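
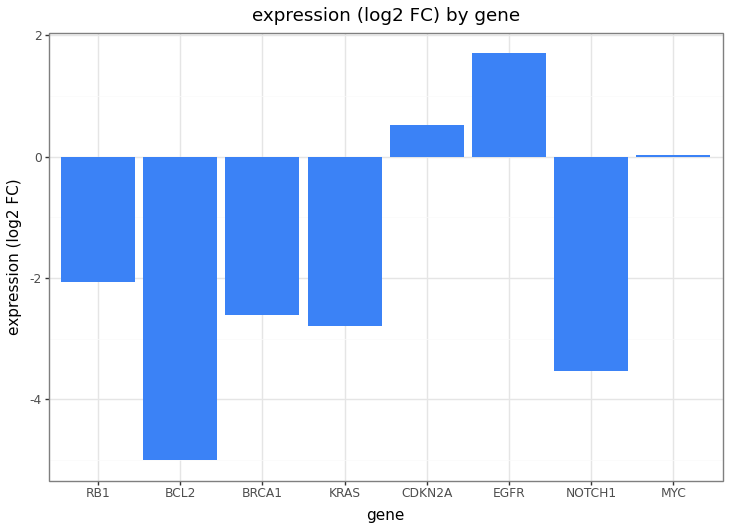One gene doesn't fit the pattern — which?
EGFR ≈ 2; the rest sit between ≈ -5 and ≈ 1.

EGFR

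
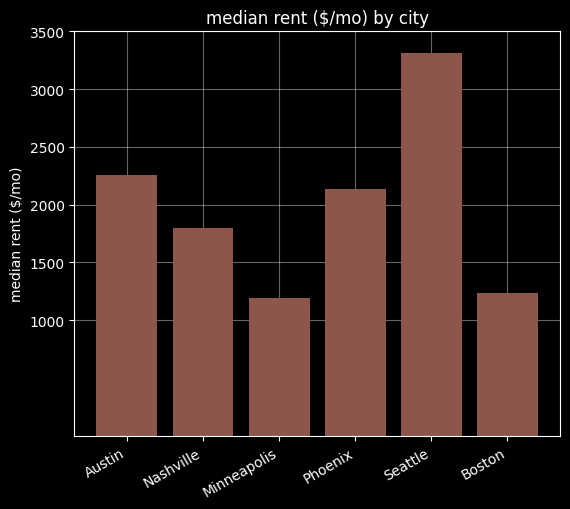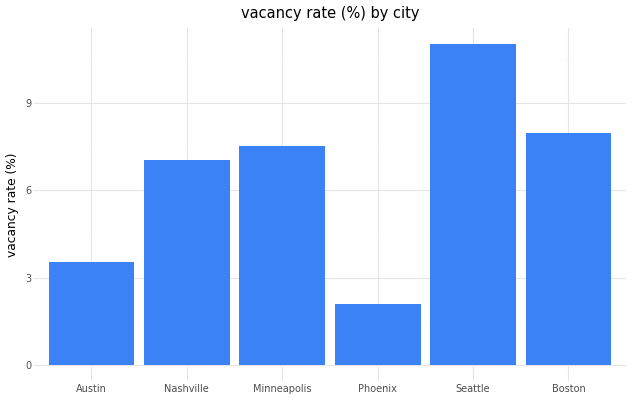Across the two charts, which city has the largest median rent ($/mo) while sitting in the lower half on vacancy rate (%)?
Chart 2 median vacancy rate (%) ≈ 8; below-median cities: Austin, Nashville, Phoenix. Among those, Austin has the highest median rent ($/mo) (≈ 2500).

Austin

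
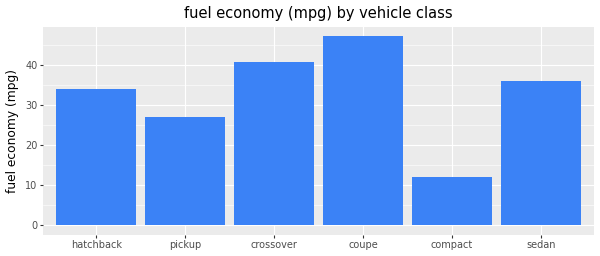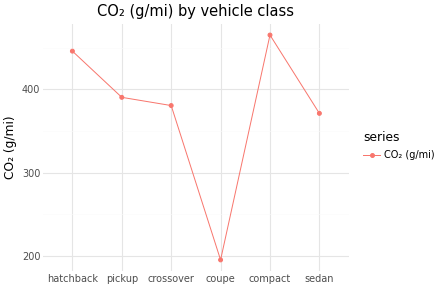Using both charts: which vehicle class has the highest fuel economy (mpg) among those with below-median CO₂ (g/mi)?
coupe

Chart 2 median CO₂ (g/mi) ≈ 400; below-median vehicle classes: crossover, coupe, sedan. Among those, coupe has the highest fuel economy (mpg) (≈ 45).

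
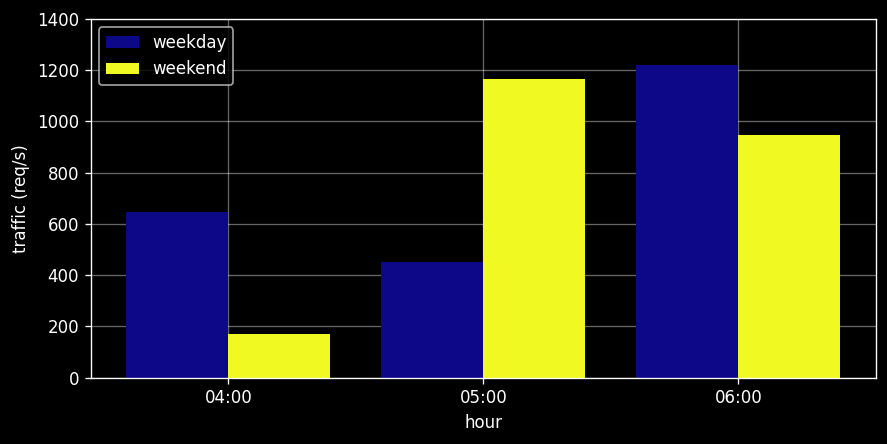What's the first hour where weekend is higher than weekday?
04:00: weekend ≈ 200 vs weekday ≈ 600 (not yet); 05:00: weekend ≈ 1200 vs weekday ≈ 400 (first crossover).

05:00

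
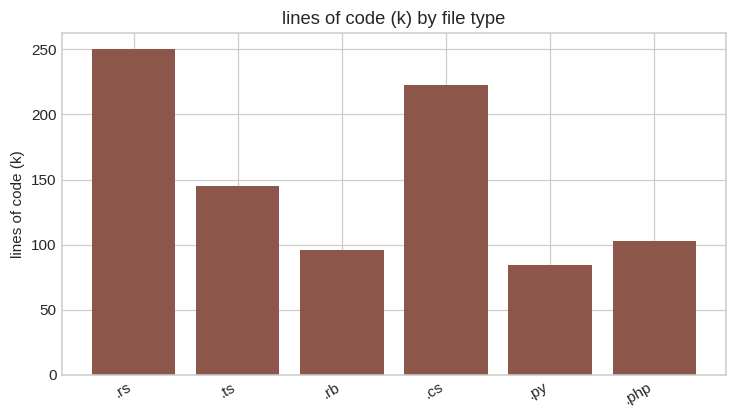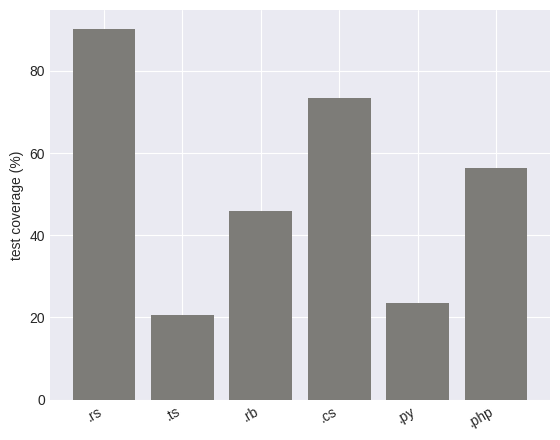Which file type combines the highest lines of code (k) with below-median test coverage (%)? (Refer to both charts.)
.ts

Chart 2 median test coverage (%) ≈ 50; below-median file types: .ts, .rb, .py. Among those, .ts has the highest lines of code (k) (≈ 150).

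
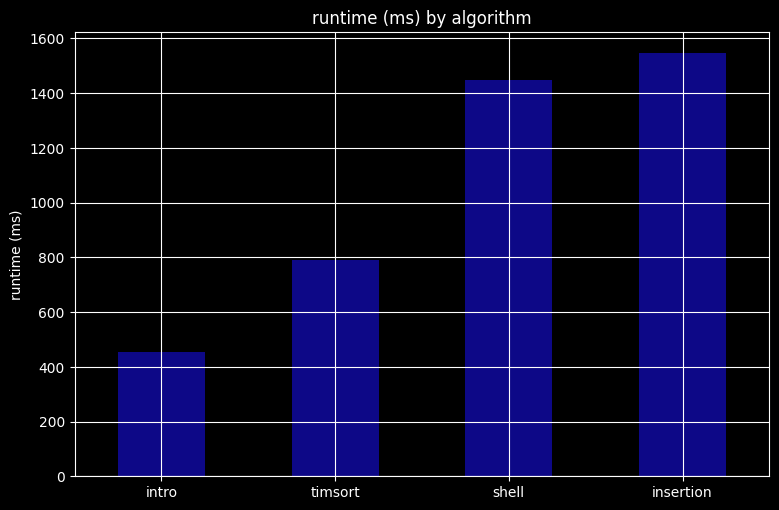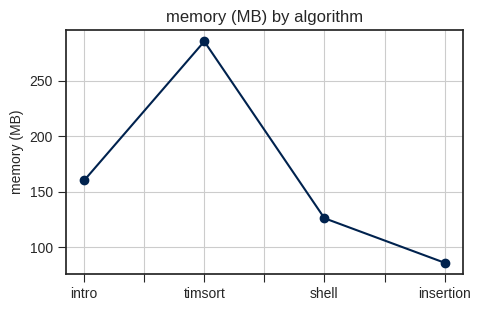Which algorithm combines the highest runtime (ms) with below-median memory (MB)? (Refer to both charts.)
insertion

Chart 2 median memory (MB) ≈ 150; below-median algorithms: shell, insertion. Among those, insertion has the highest runtime (ms) (≈ 1600).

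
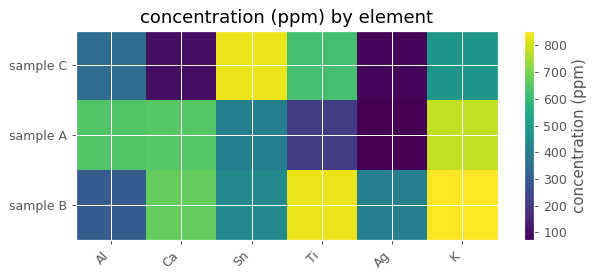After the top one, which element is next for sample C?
Ti

Top 3 for sample C: Sn ≈ 800, Ti ≈ 600, K ≈ 500.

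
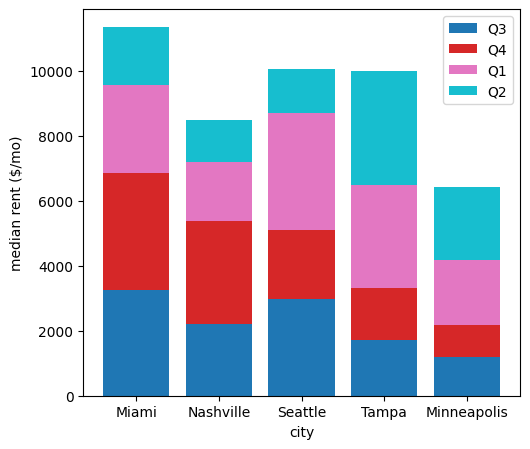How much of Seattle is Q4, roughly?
≈ 2000

Q4 top ≈ 5000, bottom ≈ 3000; segment ≈ 2000.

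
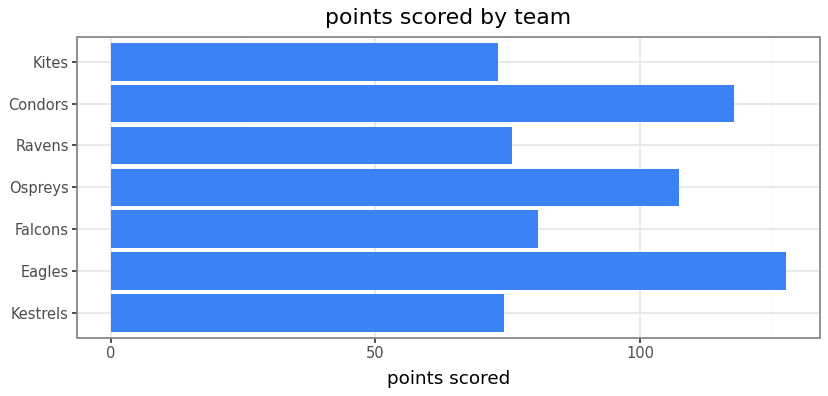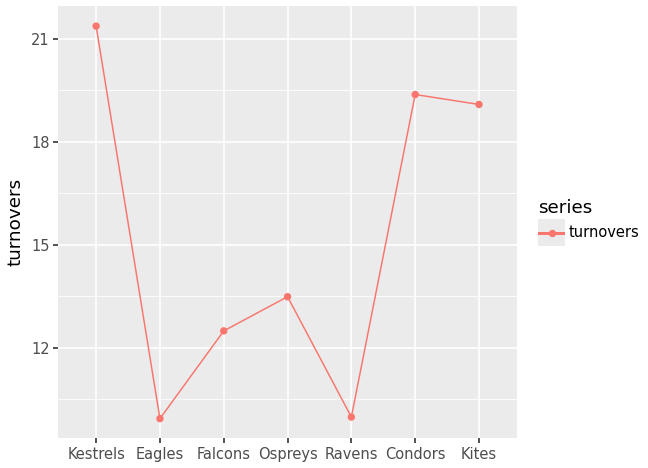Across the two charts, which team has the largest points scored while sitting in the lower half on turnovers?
Chart 2 median turnovers ≈ 14; below-median teams: Eagles, Falcons, Ravens. Among those, Eagles has the highest points scored (≈ 120).

Eagles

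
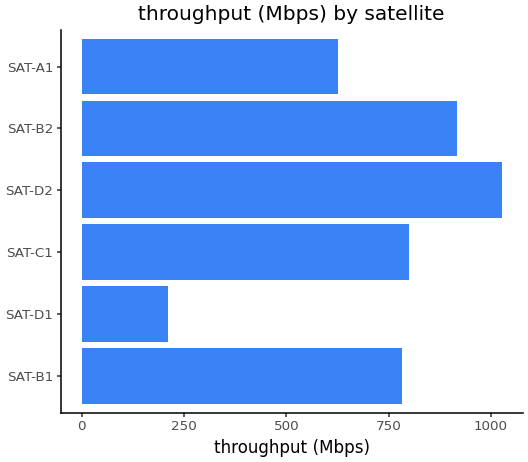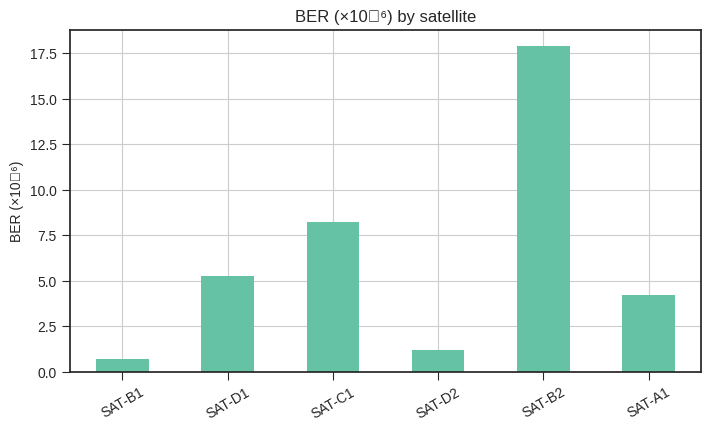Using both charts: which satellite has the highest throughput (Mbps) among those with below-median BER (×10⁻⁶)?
Chart 2 median BER (×10⁻⁶) ≈ 4; below-median satellites: SAT-B1, SAT-D2, SAT-A1. Among those, SAT-D2 has the highest throughput (Mbps) (≈ 1000).

SAT-D2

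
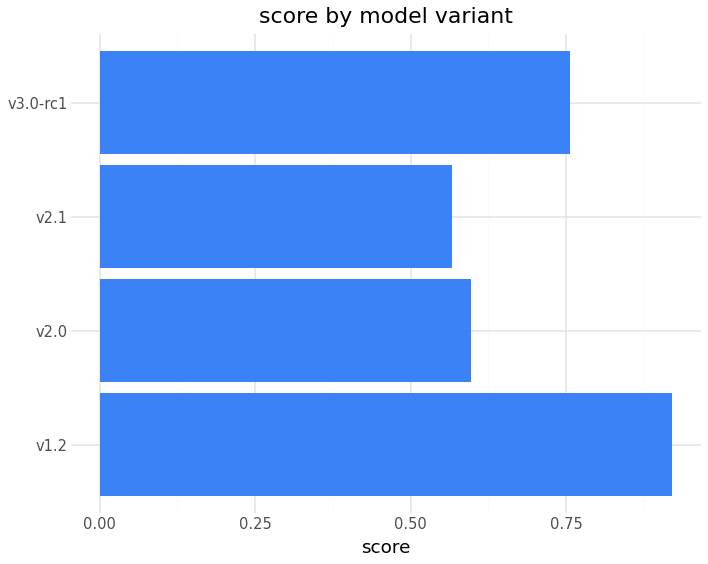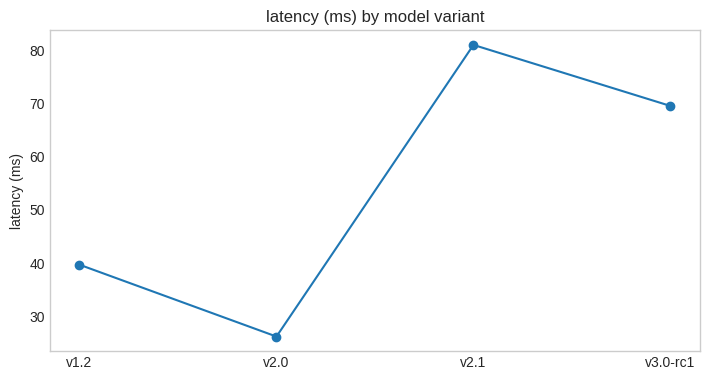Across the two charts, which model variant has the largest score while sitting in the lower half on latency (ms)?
Chart 2 median latency (ms) ≈ 50; below-median model variants: v1.2, v2.0. Among those, v1.2 has the highest score (≈ 0.9).

v1.2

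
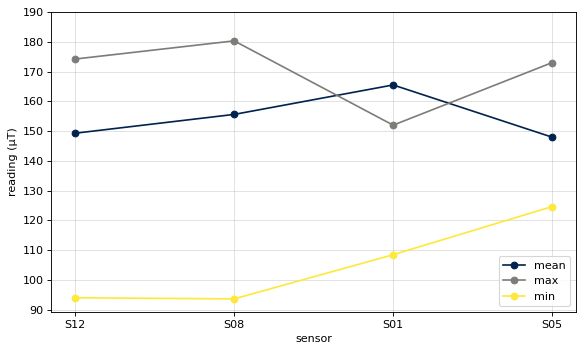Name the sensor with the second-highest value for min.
S01

Top 3 for min: S05 ≈ 120, S01 ≈ 110, S12 ≈ 90.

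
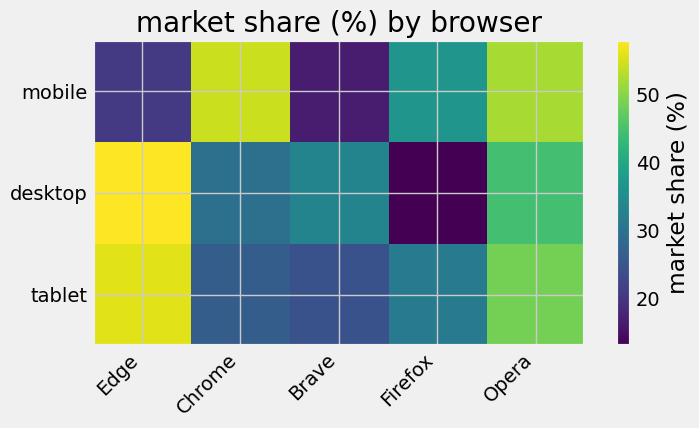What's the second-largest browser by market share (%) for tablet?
Opera

Top 3 for tablet: Edge ≈ 55, Opera ≈ 50, Firefox ≈ 30.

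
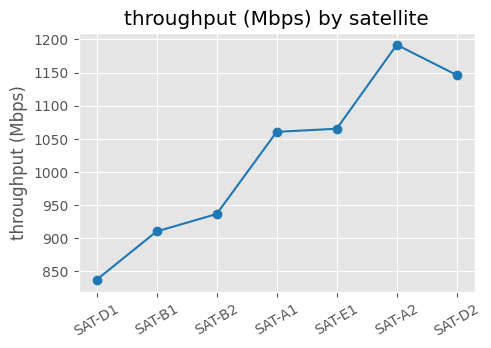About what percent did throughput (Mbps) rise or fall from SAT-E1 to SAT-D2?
SAT-E1 ≈ 1050, SAT-D2 ≈ 1150; (1150 − 1050) / 1050 ≈ +9.5%.

≈ +9.5%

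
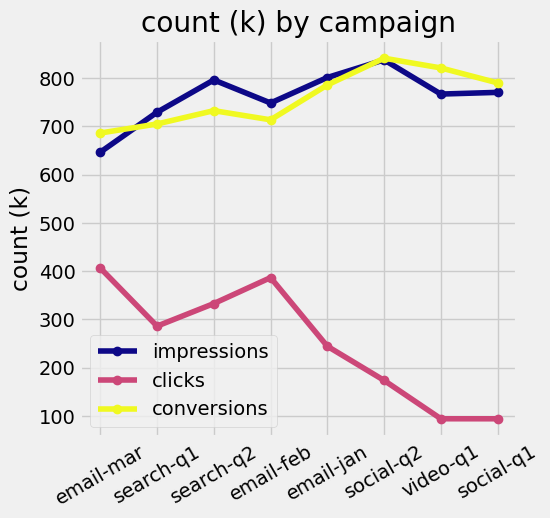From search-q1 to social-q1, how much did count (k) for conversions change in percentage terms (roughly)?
≈ +14.3%

search-q1 ≈ 700, social-q1 ≈ 800; (800 − 700) / 700 ≈ +14.3%.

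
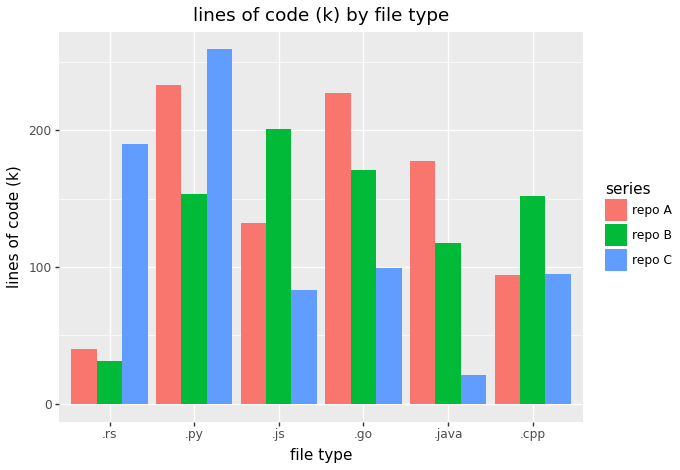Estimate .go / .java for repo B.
.go ≈ 175, .java ≈ 125; 175/125 ≈ 1.4.

≈ 1.4×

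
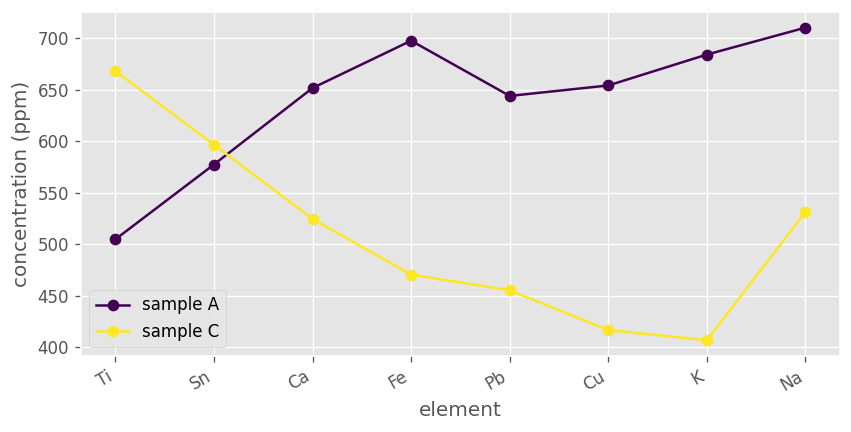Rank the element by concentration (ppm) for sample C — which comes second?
Top 3 for sample C: Ti ≈ 650, Sn ≈ 600, Na ≈ 550.

Sn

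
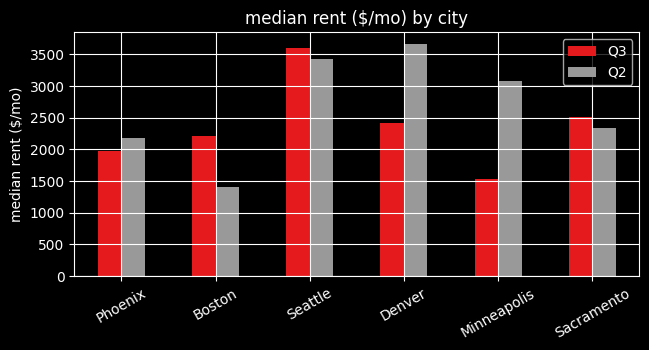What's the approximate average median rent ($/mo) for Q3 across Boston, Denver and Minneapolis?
≈ 2000

(2000 + 2500 + 1500) / 3 ≈ 2000.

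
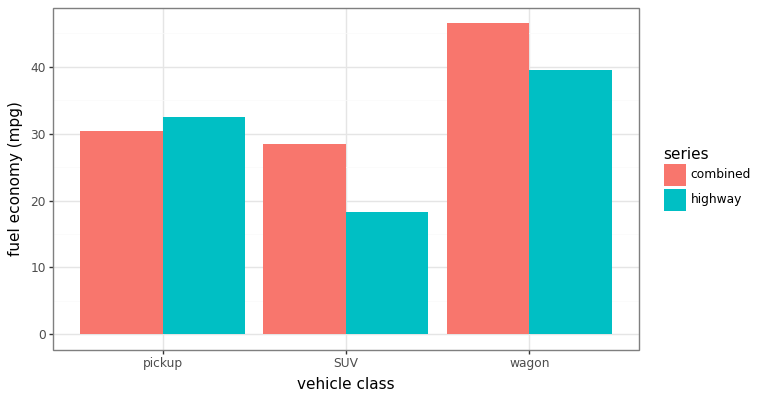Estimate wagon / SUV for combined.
≈ 1.5×

wagon ≈ 45, SUV ≈ 30; 45/30 ≈ 1.5.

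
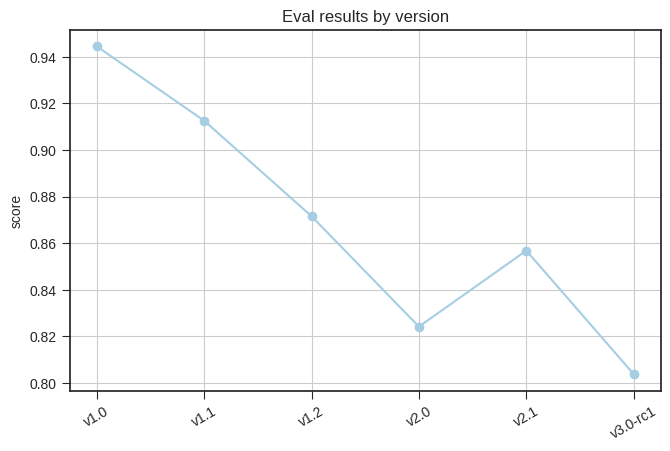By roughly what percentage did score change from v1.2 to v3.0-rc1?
v1.2 ≈ 0.88, v3.0-rc1 ≈ 0.80; (0.80 − 0.88) / 0.88 ≈ -9.1%.

≈ -9.1%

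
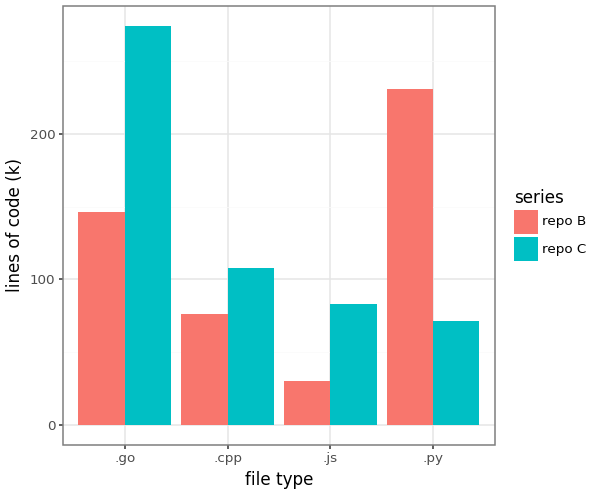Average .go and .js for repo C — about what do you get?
≈ 175

(275 + 75) / 2 ≈ 175.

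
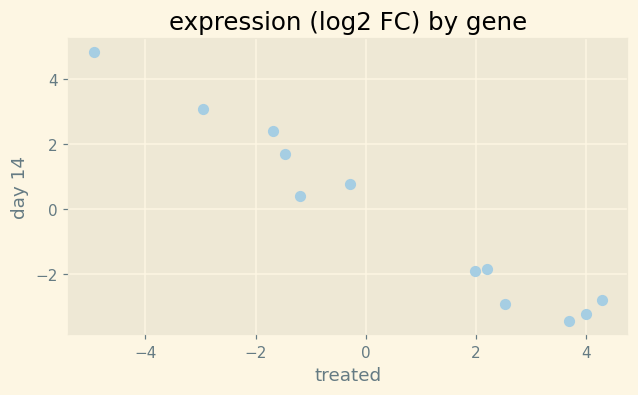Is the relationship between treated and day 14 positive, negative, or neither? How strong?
negative, strong

Points are negatively correlated; strong (|r| ≈ 1.0).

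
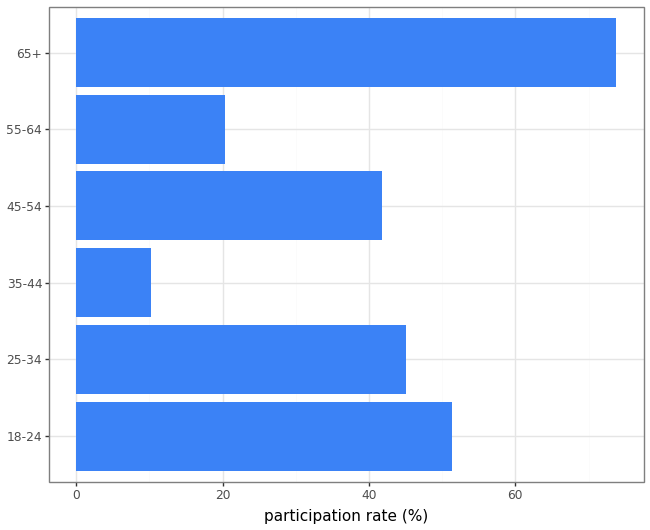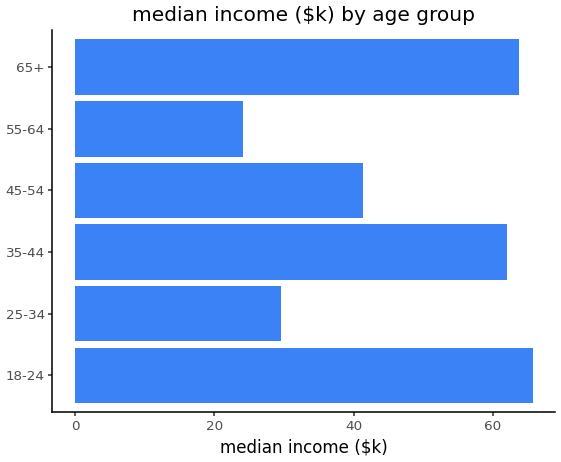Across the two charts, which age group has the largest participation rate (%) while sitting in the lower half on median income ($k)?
25-34

Chart 2 median median income ($k) ≈ 50; below-median age groups: 25-34, 45-54, 55-64. Among those, 25-34 has the highest participation rate (%) (≈ 50).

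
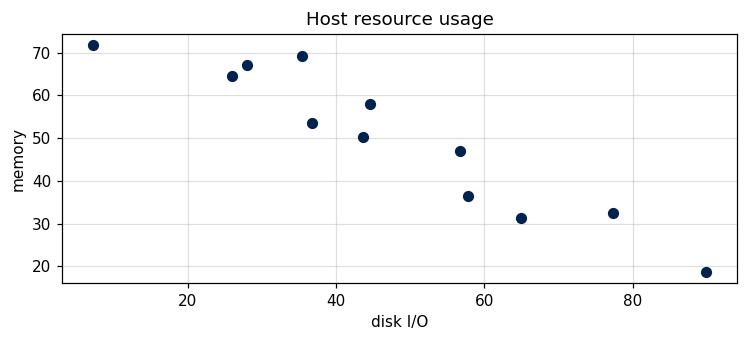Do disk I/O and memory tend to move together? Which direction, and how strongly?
Points are negatively correlated; strong (|r| ≈ 0.9).

negative, strong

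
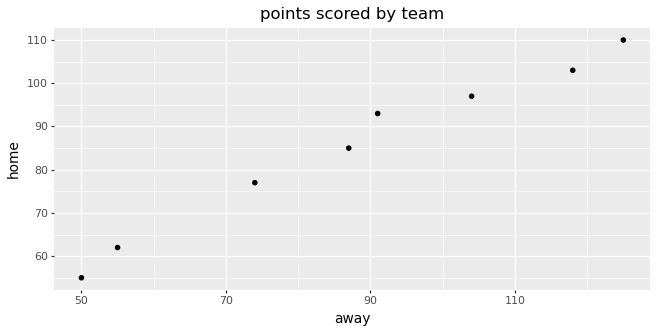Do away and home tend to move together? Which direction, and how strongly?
positive, strong

Points are positively correlated; strong (|r| ≈ 1.0).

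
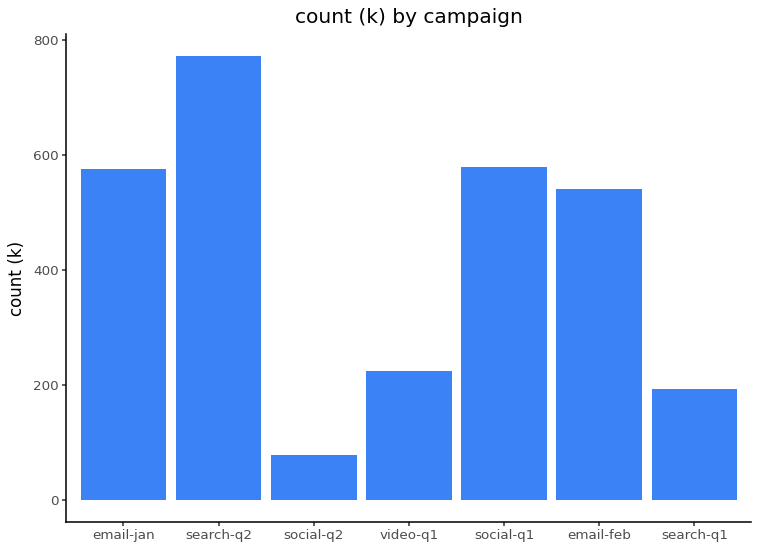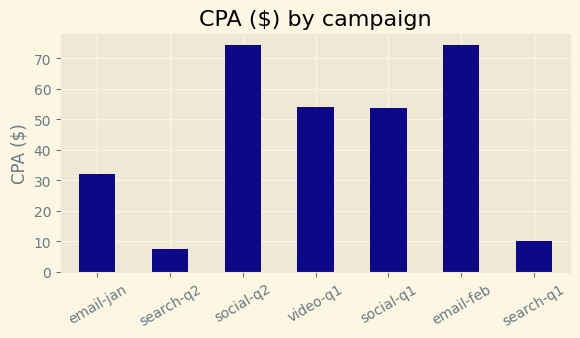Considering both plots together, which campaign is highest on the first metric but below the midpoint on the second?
search-q2

Chart 2 median CPA ($) ≈ 50; below-median campaigns: email-jan, search-q2, search-q1. Among those, search-q2 has the highest count (k) (≈ 800).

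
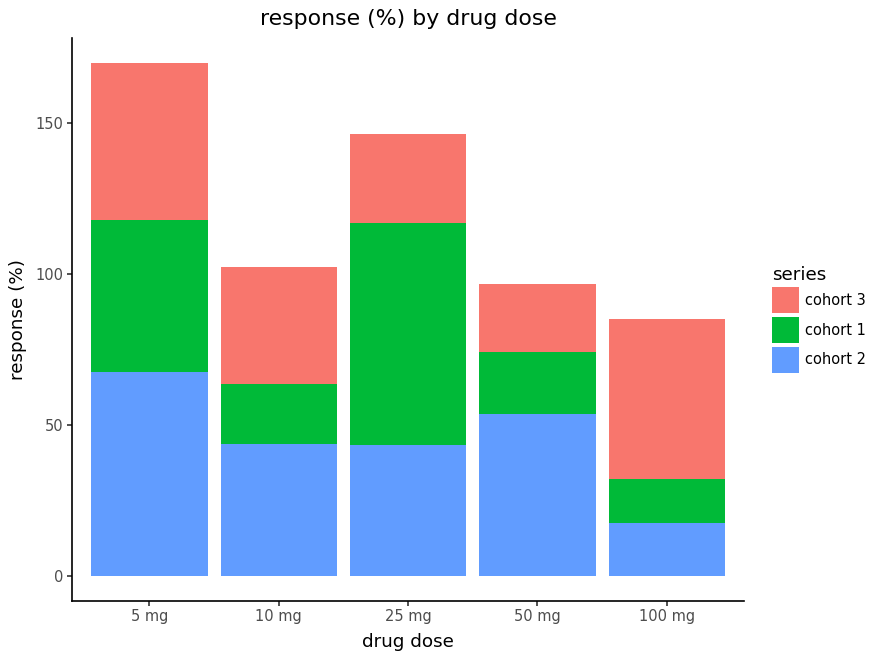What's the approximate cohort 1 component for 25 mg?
≈ 80

cohort 1 top ≈ 120, bottom ≈ 40; segment ≈ 80.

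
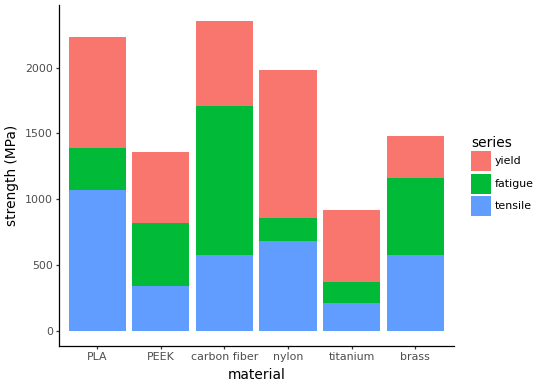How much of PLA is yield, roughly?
≈ 800

yield top ≈ 2200, bottom ≈ 1400; segment ≈ 800.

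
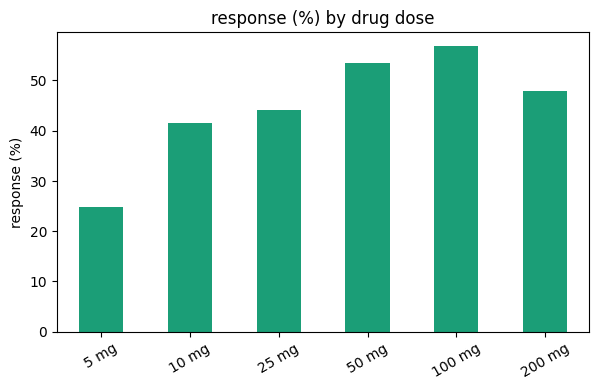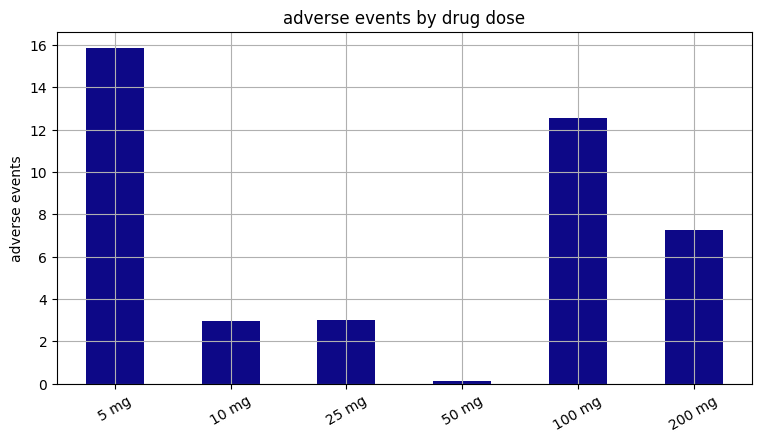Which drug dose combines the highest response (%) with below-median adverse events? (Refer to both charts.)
Chart 2 median adverse events ≈ 6; below-median drug doses: 10 mg, 25 mg, 50 mg. Among those, 50 mg has the highest response (%) (≈ 50).

50 mg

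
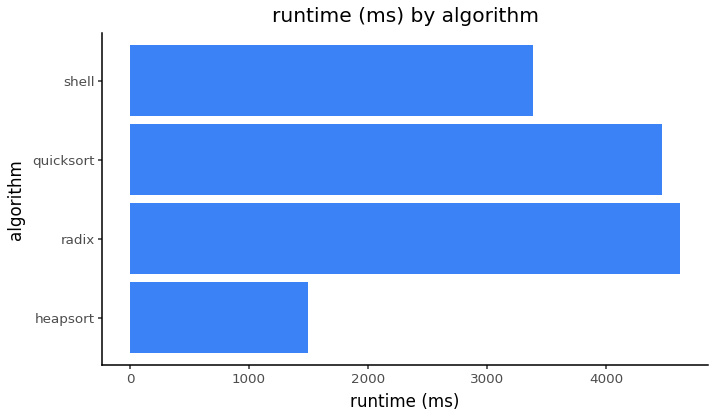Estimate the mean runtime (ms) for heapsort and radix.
≈ 3000

(1500 + 4500) / 2 ≈ 3000.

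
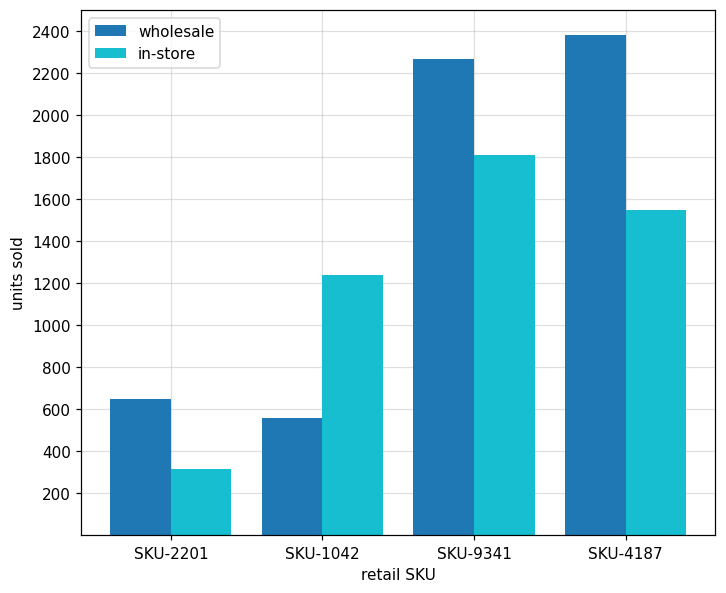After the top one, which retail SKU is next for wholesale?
SKU-9341

Top 3 for wholesale: SKU-4187 ≈ 2400, SKU-9341 ≈ 2200, SKU-2201 ≈ 600.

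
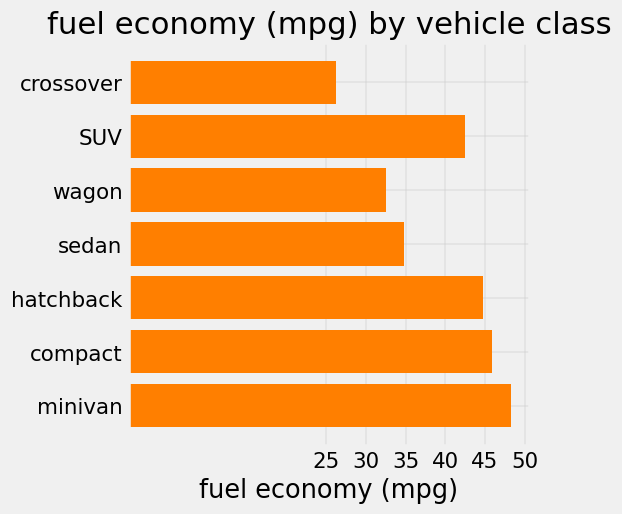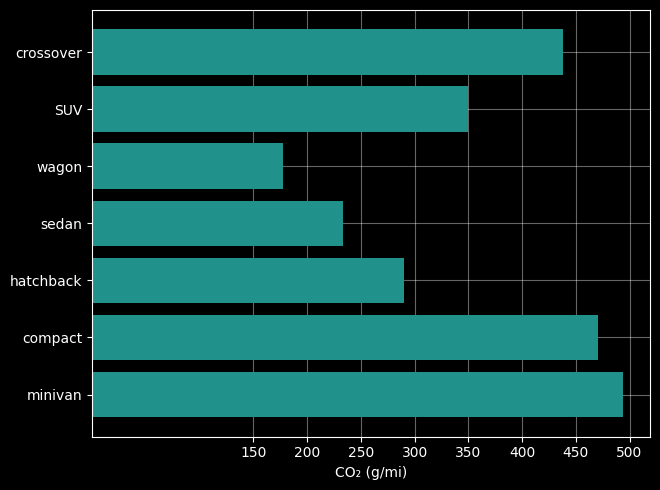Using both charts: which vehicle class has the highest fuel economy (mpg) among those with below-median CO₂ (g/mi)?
Chart 2 median CO₂ (g/mi) ≈ 350; below-median vehicle classes: wagon, sedan, hatchback. Among those, hatchback has the highest fuel economy (mpg) (≈ 45).

hatchback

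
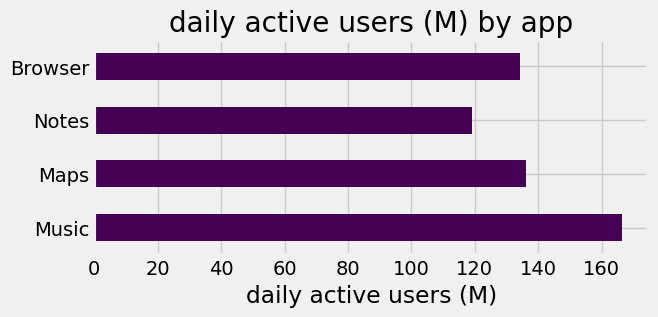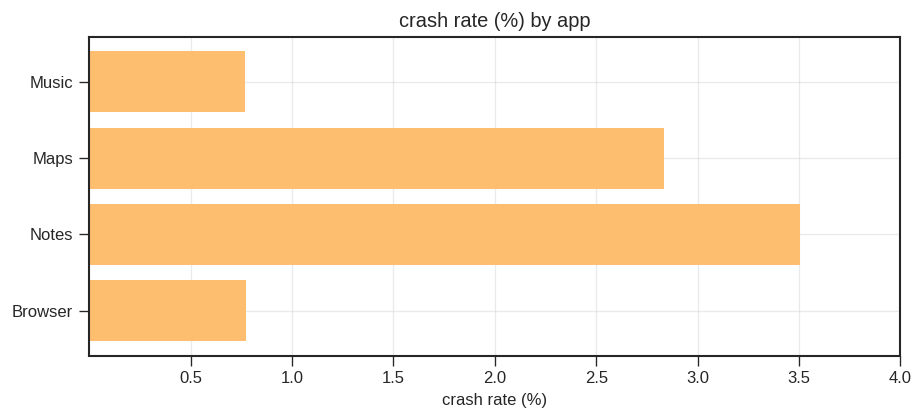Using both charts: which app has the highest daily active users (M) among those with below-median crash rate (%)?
Music

Chart 2 median crash rate (%) ≈ 2; below-median apps: Music, Browser. Among those, Music has the highest daily active users (M) (≈ 160).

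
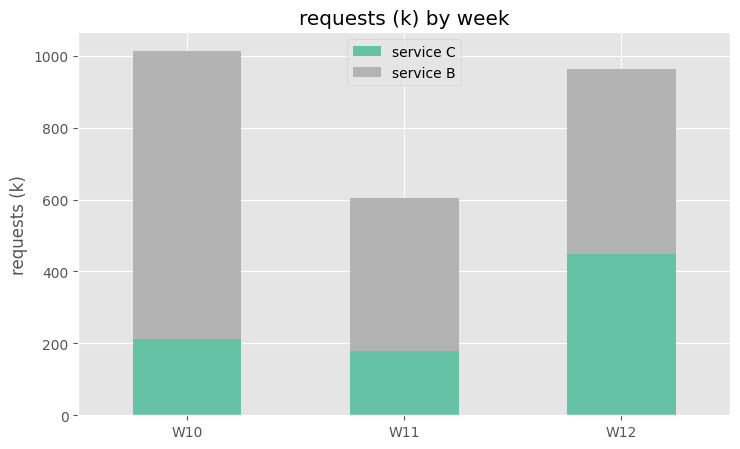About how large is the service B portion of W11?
≈ 400

service B top ≈ 600, bottom ≈ 200; segment ≈ 400.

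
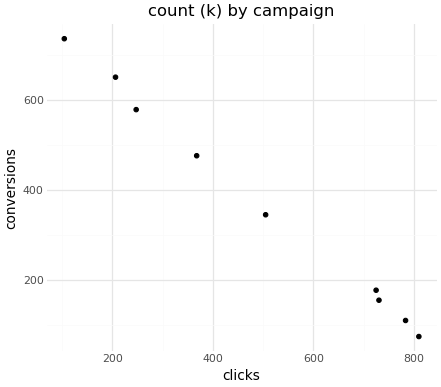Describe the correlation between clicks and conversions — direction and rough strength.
negative, strong

Points are negatively correlated; strong (|r| ≈ 1.0).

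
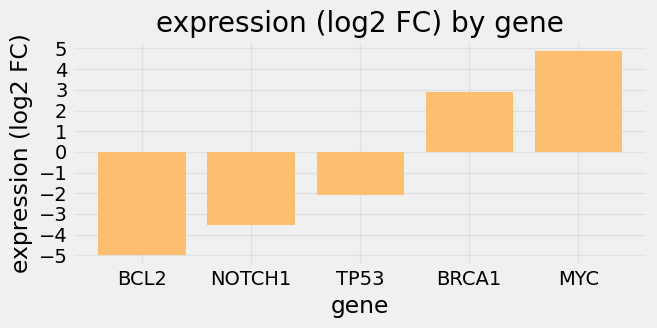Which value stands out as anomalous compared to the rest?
MYC

MYC ≈ 5; the rest sit between ≈ -5 and ≈ 3.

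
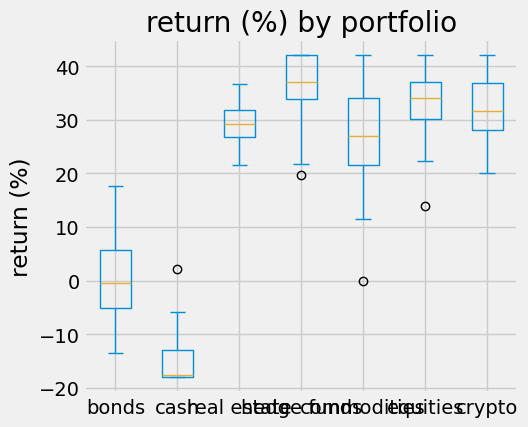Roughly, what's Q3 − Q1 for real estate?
Q3 ≈ 30, Q1 ≈ 25; IQR ≈ 5.

≈ 5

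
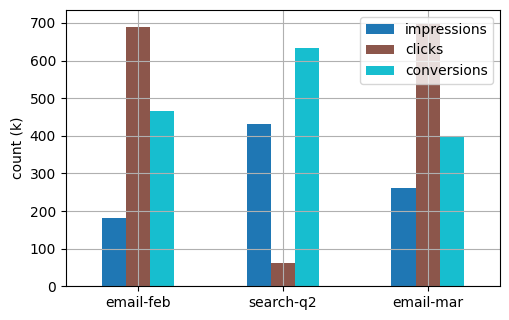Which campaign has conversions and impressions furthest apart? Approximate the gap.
email-feb, ≈ 300 k

email-feb: conversions ≈ 500, impressions ≈ 200 → gap ≈ 300. Next-largest (search-q2) is only ≈ 200.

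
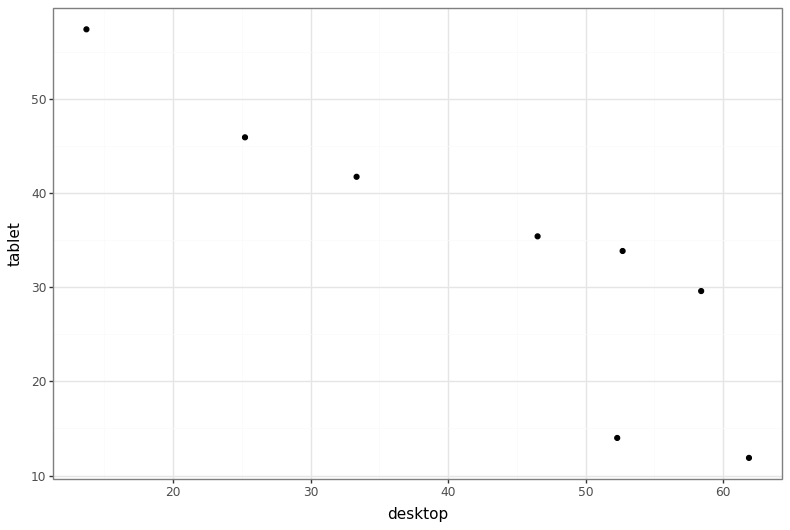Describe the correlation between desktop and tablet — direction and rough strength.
negative, strong

Points are negatively correlated; strong (|r| ≈ 0.9).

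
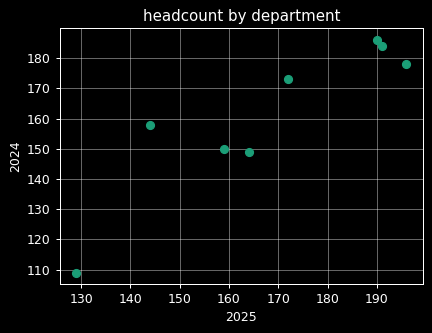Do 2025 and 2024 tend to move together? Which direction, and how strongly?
positive, strong

Points are positively correlated; strong (|r| ≈ 0.9).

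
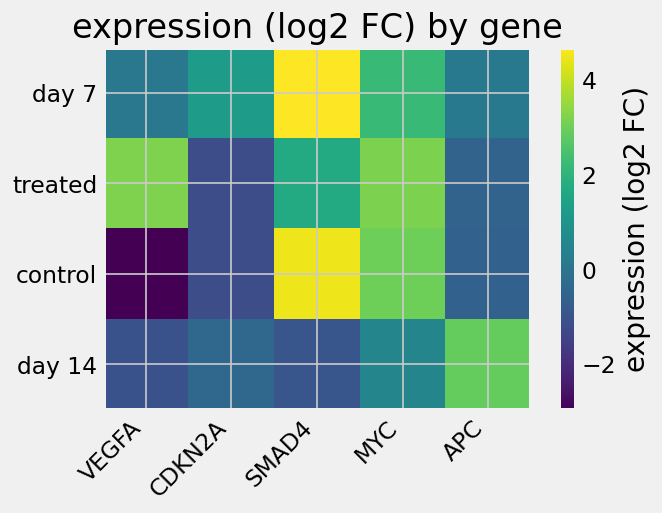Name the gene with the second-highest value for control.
MYC

Top 3 for control: SMAD4 ≈ 5, MYC ≈ 3, APC ≈ -1.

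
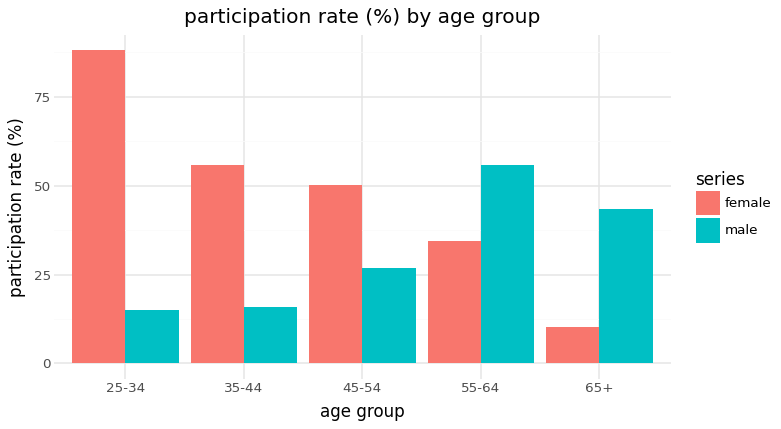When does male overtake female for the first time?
55-64

45-54: male ≈ 30 vs female ≈ 50 (not yet); 55-64: male ≈ 60 vs female ≈ 30 (first crossover).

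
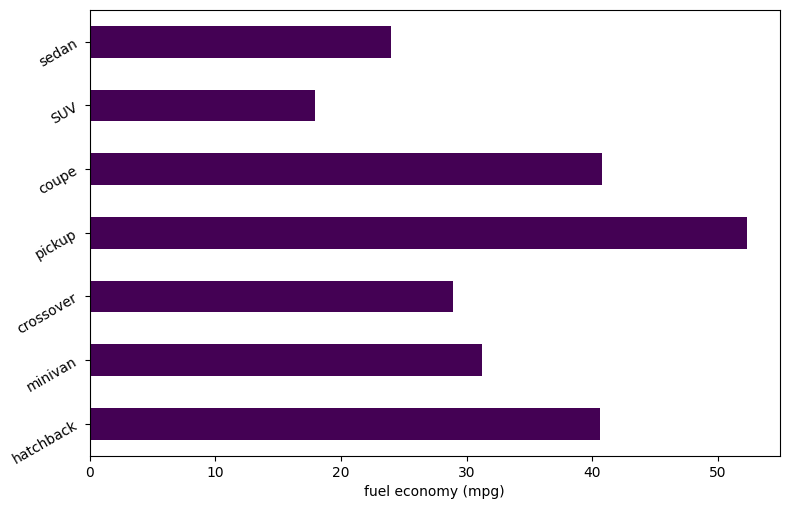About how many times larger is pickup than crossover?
pickup ≈ 50, crossover ≈ 30; 50/30 ≈ 1.67.

≈ 1.67×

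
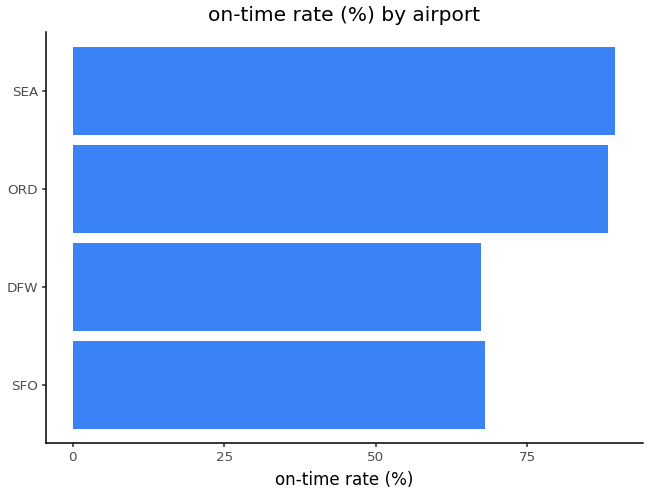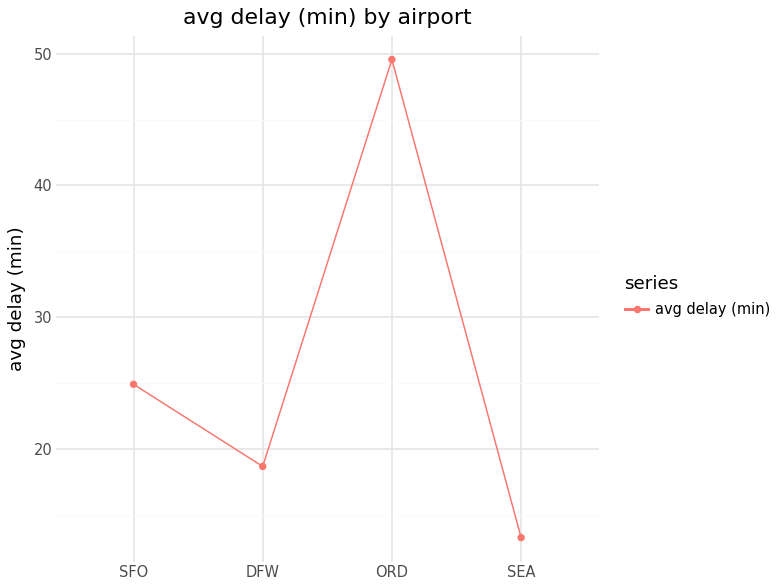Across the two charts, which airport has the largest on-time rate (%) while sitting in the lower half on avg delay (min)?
SEA

Chart 2 median avg delay (min) ≈ 20; below-median airports: DFW, SEA. Among those, SEA has the highest on-time rate (%) (≈ 90).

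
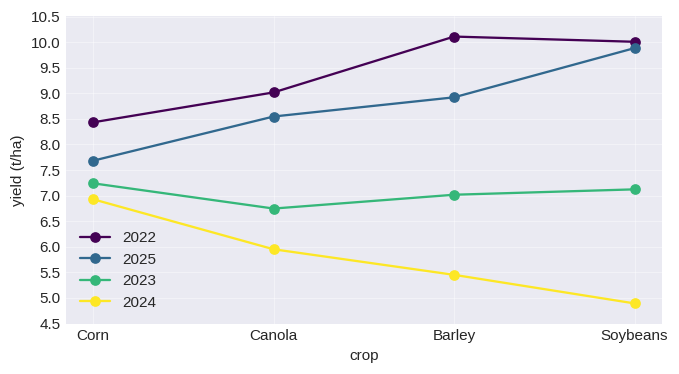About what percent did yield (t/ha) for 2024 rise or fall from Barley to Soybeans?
≈ -9.1%

Barley ≈ 5.5, Soybeans ≈ 5.0; (5.0 − 5.5) / 5.5 ≈ -9.1%.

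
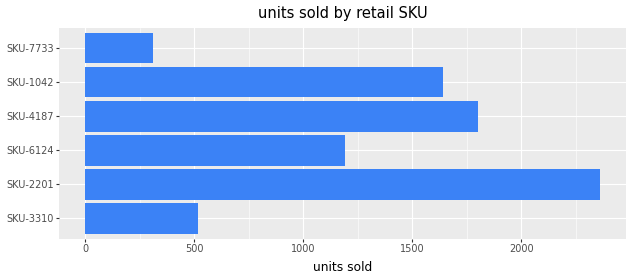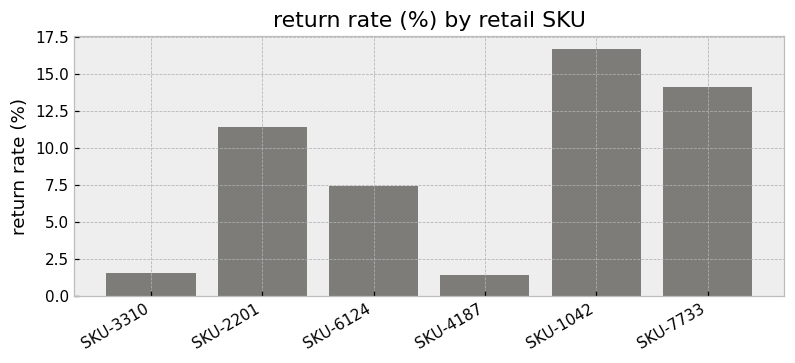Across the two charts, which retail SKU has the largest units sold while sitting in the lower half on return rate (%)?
Chart 2 median return rate (%) ≈ 10; below-median retail SKUs: SKU-3310, SKU-6124, SKU-4187. Among those, SKU-4187 has the highest units sold (≈ 2000).

SKU-4187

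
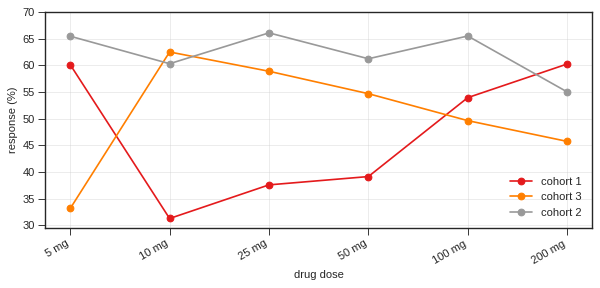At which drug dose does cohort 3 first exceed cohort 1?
10 mg

5 mg: cohort 3 ≈ 35 vs cohort 1 ≈ 60 (not yet); 10 mg: cohort 3 ≈ 65 vs cohort 1 ≈ 30 (first crossover).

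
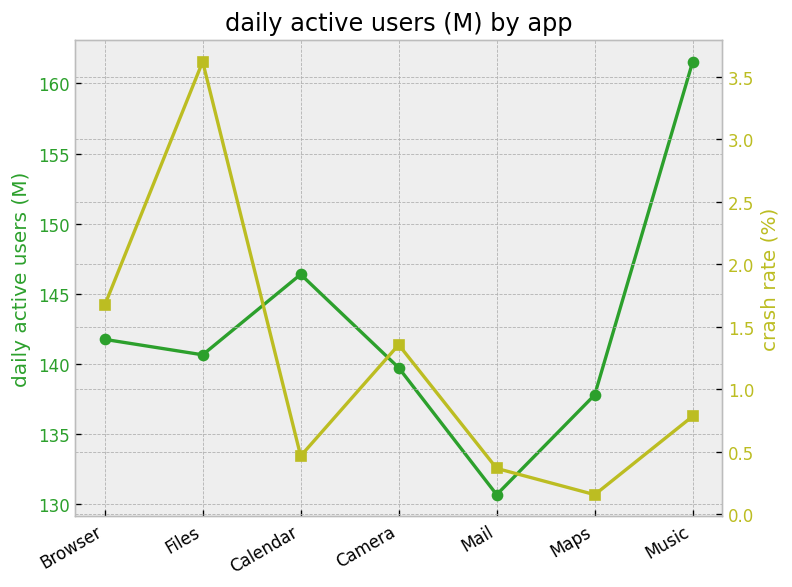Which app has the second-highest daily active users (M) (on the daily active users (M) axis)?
Calendar

Top 3 (on the daily active users (M) axis): Music ≈ 160, Calendar ≈ 145, Browser ≈ 140.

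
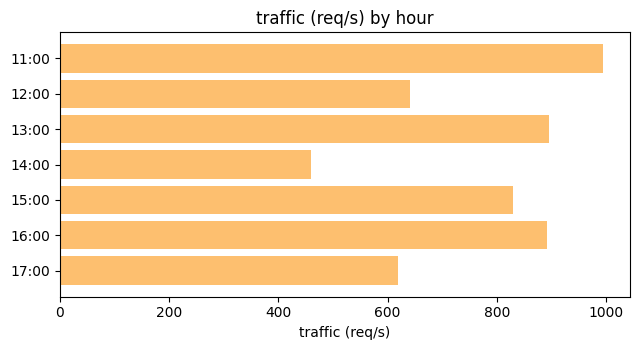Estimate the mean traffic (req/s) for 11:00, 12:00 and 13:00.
≈ 833

(1000 + 600 + 900) / 3 ≈ 833.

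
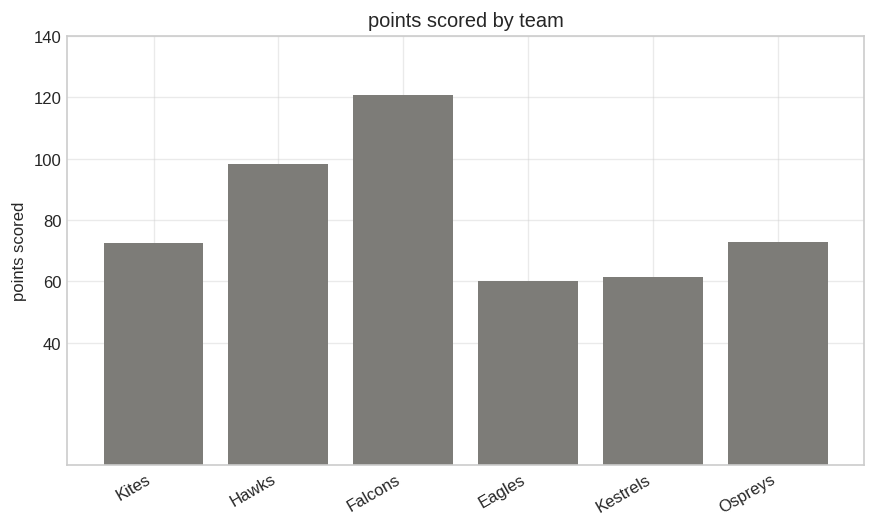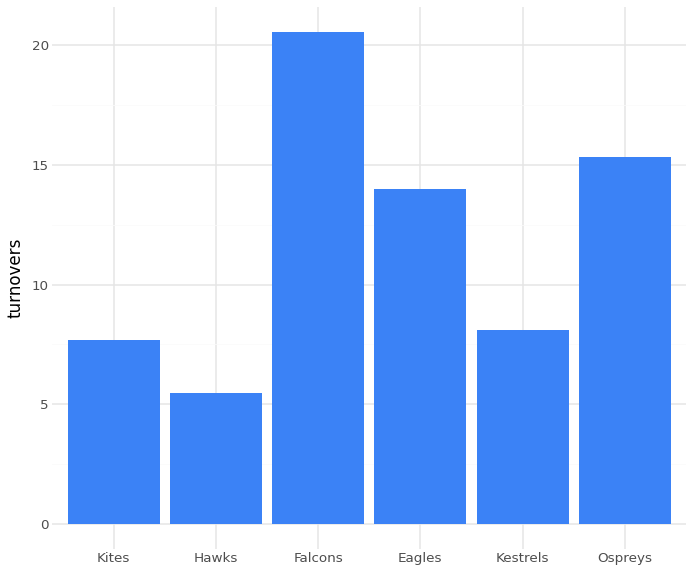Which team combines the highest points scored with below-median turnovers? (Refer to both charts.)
Hawks

Chart 2 median turnovers ≈ 12; below-median teams: Kites, Hawks, Kestrels. Among those, Hawks has the highest points scored (≈ 100).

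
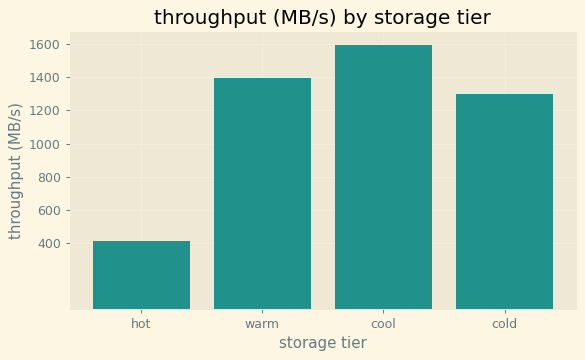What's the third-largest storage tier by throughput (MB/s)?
Top 4: cool ≈ 1600, warm ≈ 1400, cold ≈ 1200, hot ≈ 400.

cold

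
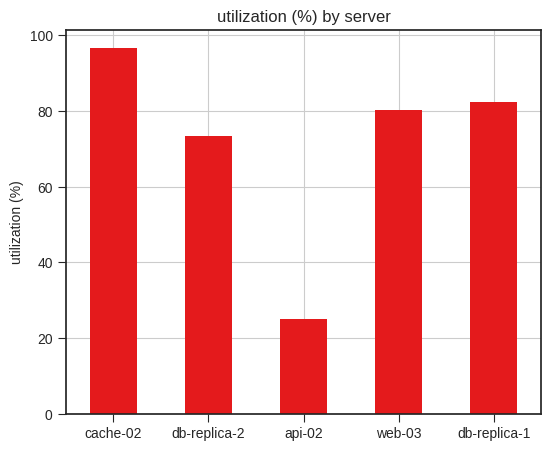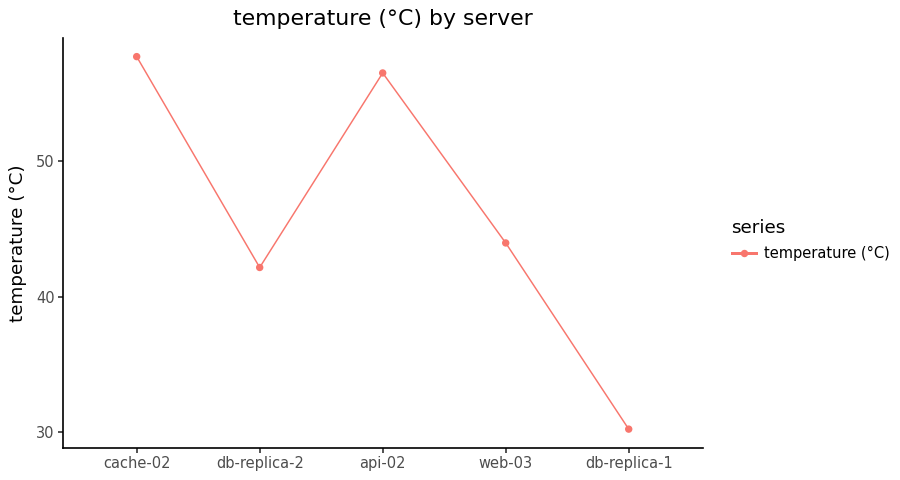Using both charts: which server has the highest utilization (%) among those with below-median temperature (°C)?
db-replica-1

Chart 2 median temperature (°C) ≈ 40; below-median servers: db-replica-2, db-replica-1. Among those, db-replica-1 has the highest utilization (%) (≈ 80).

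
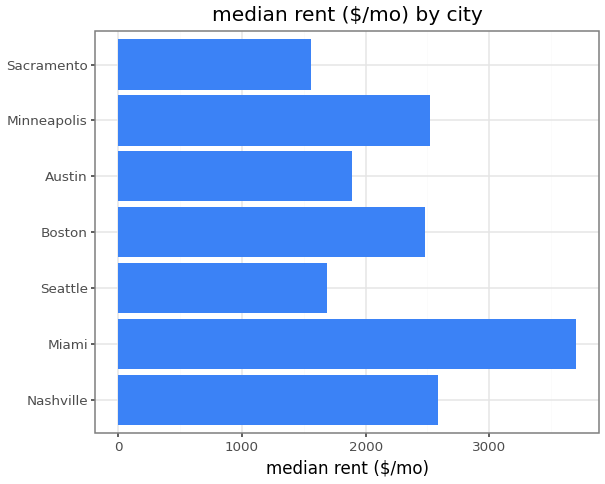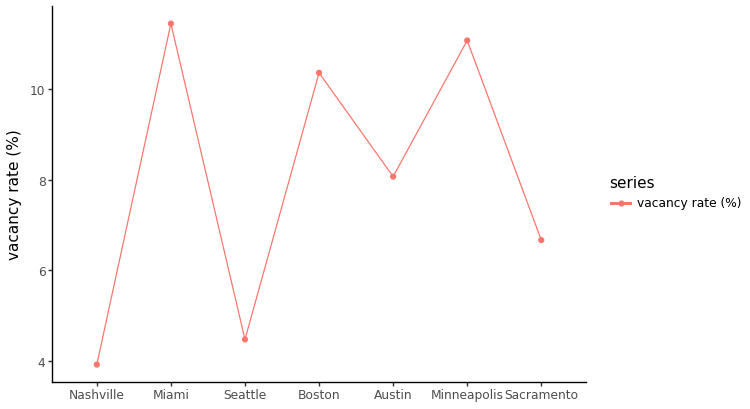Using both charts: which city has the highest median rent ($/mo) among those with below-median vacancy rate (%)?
Nashville

Chart 2 median vacancy rate (%) ≈ 8; below-median cities: Nashville, Seattle, Sacramento. Among those, Nashville has the highest median rent ($/mo) (≈ 2500).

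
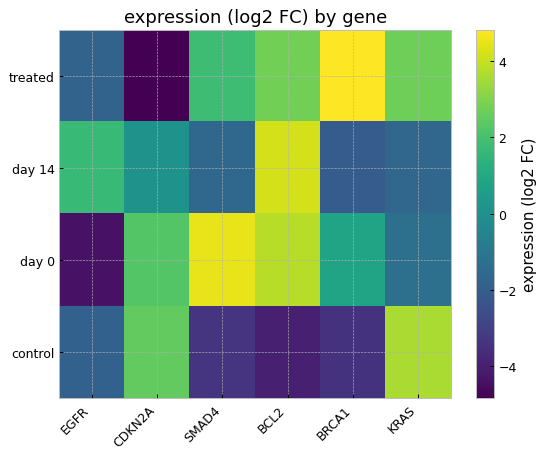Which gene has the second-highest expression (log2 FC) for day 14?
Top 3 for day 14: BCL2 ≈ 4, EGFR ≈ 2, CDKN2A ≈ 0.

EGFR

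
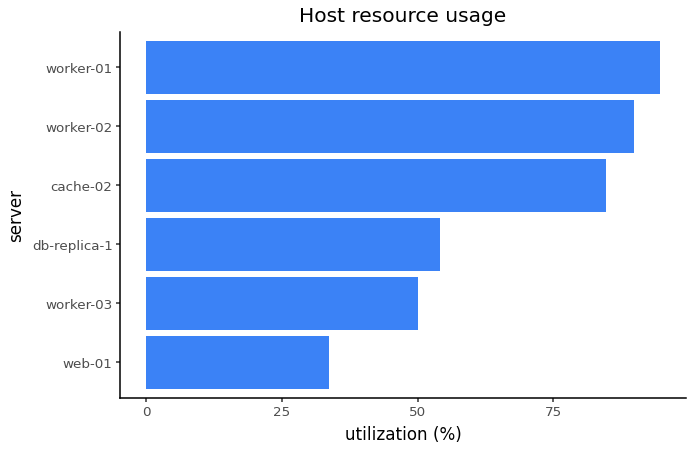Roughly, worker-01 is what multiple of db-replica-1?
worker-01 ≈ 90, db-replica-1 ≈ 50; 90/50 ≈ 1.8.

≈ 1.8×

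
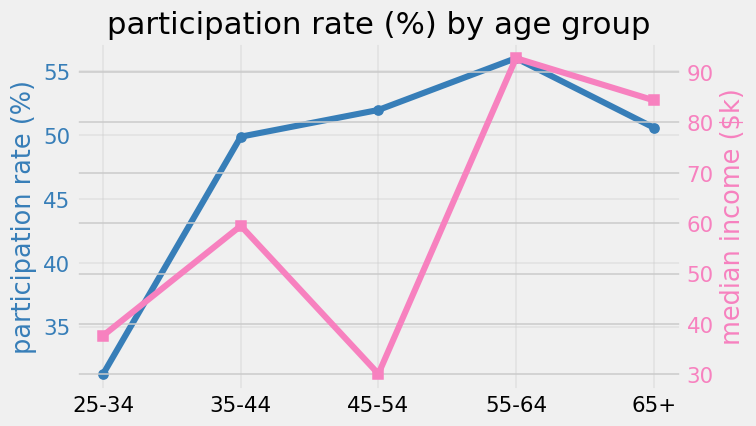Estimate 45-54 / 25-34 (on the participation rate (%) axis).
45-54 ≈ 50, 25-34 ≈ 30; 50/30 ≈ 1.67.

≈ 1.67×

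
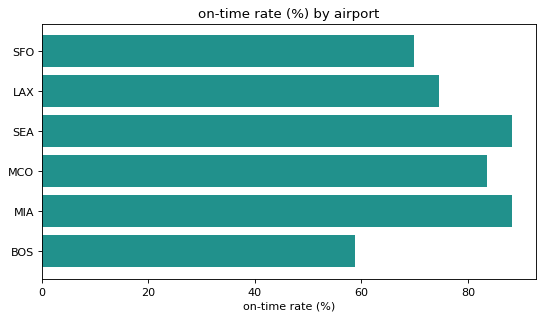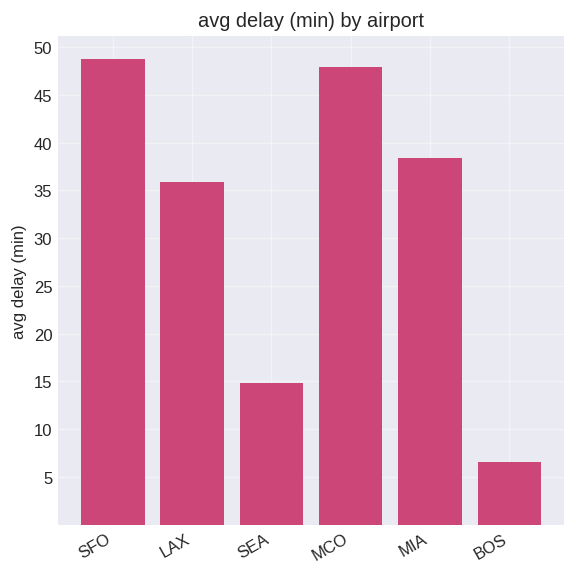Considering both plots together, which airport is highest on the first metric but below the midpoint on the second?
SEA

Chart 2 median avg delay (min) ≈ 35; below-median airports: LAX, SEA, BOS. Among those, SEA has the highest on-time rate (%) (≈ 90).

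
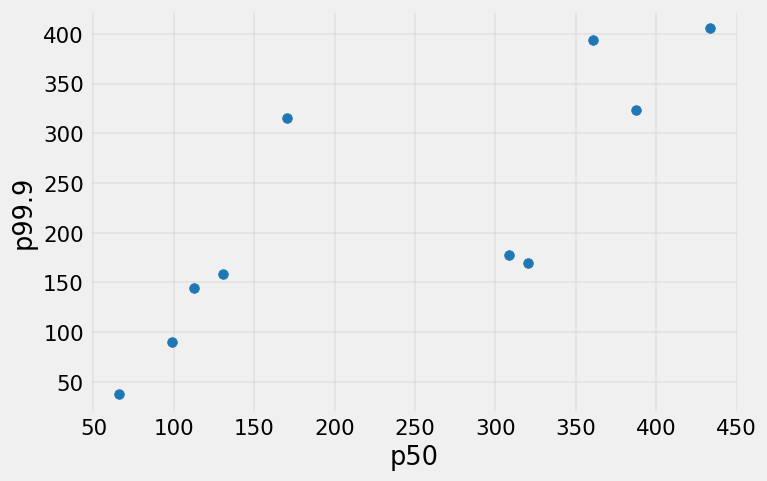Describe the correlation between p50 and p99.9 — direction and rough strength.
Points are positively correlated; strong (|r| ≈ 0.8).

positive, strong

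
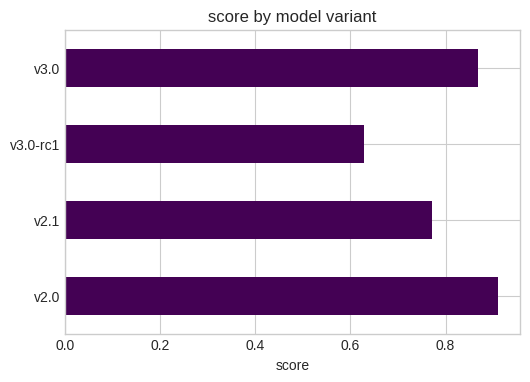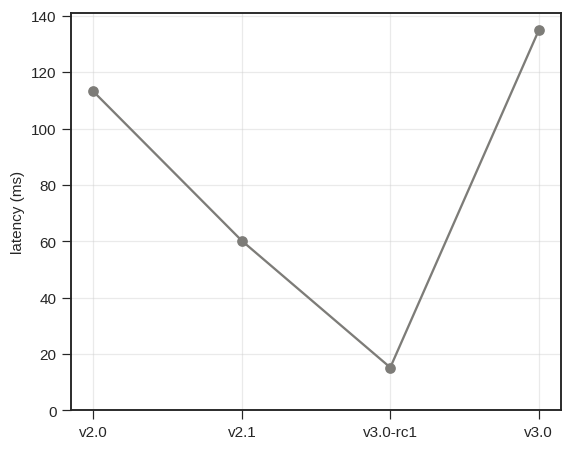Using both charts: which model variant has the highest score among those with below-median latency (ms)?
v2.1

Chart 2 median latency (ms) ≈ 80; below-median model variants: v2.1, v3.0-rc1. Among those, v2.1 has the highest score (≈ 0.8).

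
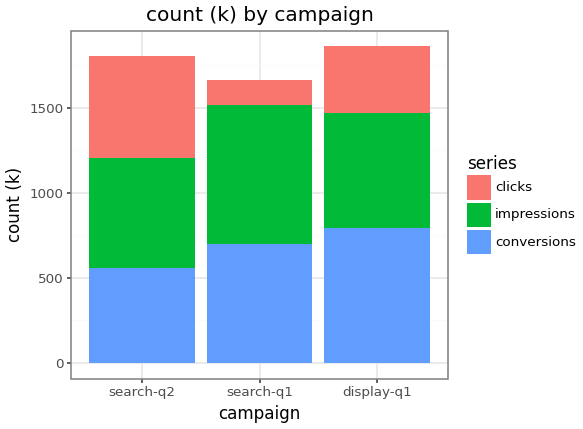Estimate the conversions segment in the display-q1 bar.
conversions top ≈ 800, bottom ≈ 0; segment ≈ 800.

≈ 800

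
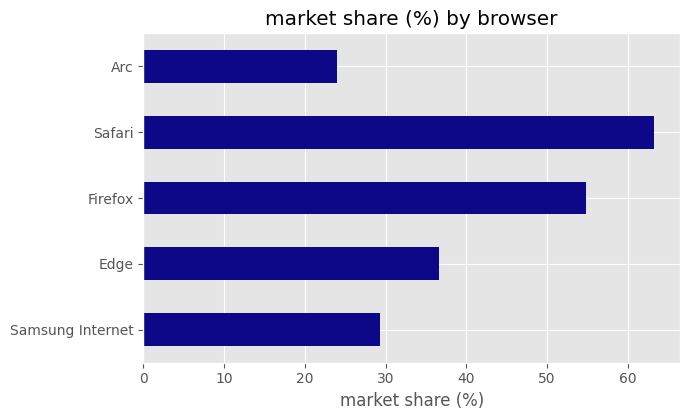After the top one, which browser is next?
Firefox

Top 3: Safari ≈ 60, Firefox ≈ 50, Edge ≈ 40.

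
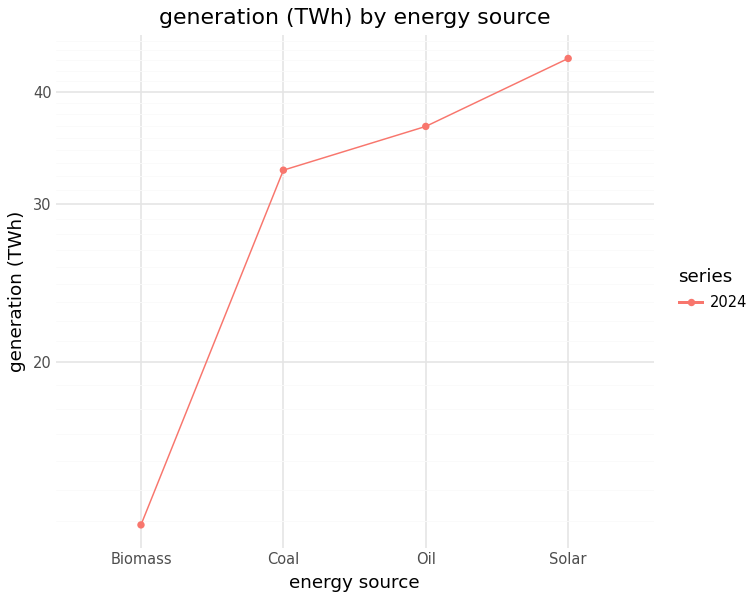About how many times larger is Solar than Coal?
≈ 1.29×

Solar ≈ 45, Coal ≈ 35; 45/35 ≈ 1.29.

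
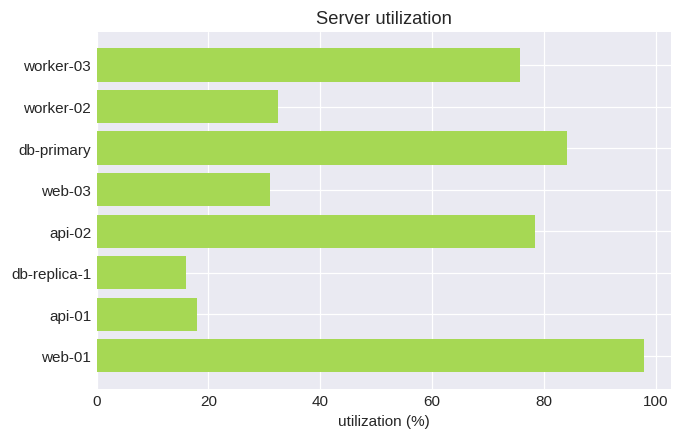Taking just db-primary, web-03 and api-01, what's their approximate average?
(80 + 30 + 20) / 3 ≈ 43.

≈ 43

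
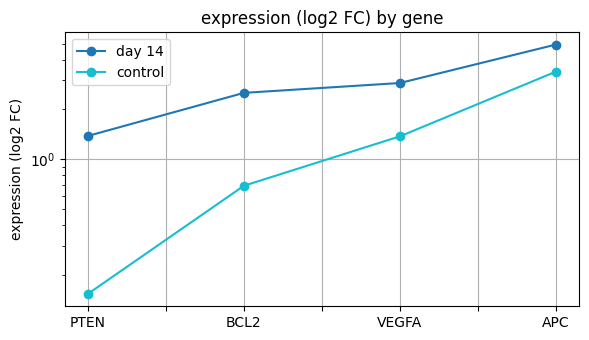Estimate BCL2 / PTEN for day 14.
≈ 1.67×

BCL2 ≈ 2.5, PTEN ≈ 1.5; 2.5/1.5 ≈ 1.67.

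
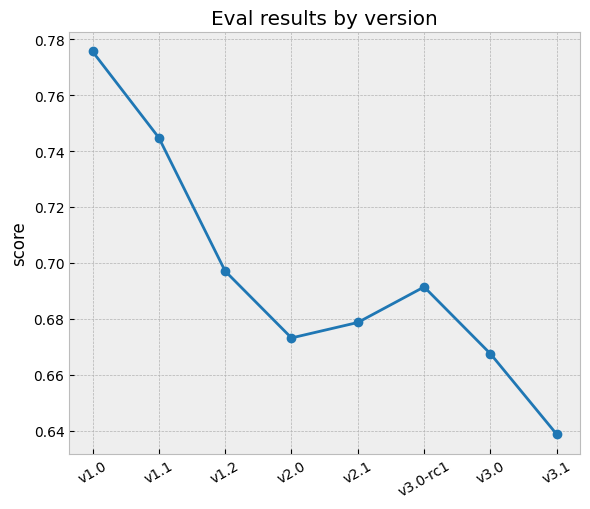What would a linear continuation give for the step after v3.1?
Last three: 0.70, 0.66, 0.64 → slope ≈ -0.03/step → next ≈ 0.61.

≈ 0.61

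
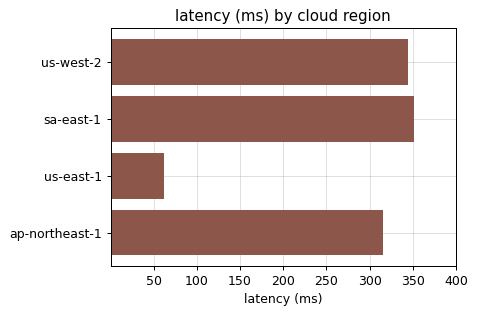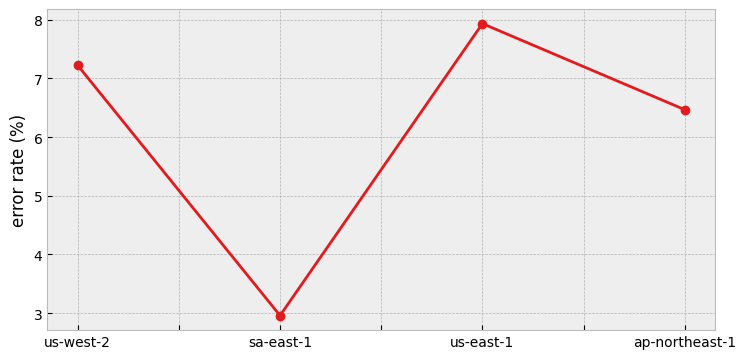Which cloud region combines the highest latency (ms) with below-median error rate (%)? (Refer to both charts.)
Chart 2 median error rate (%) ≈ 7; below-median cloud regions: sa-east-1, ap-northeast-1. Among those, sa-east-1 has the highest latency (ms) (≈ 350).

sa-east-1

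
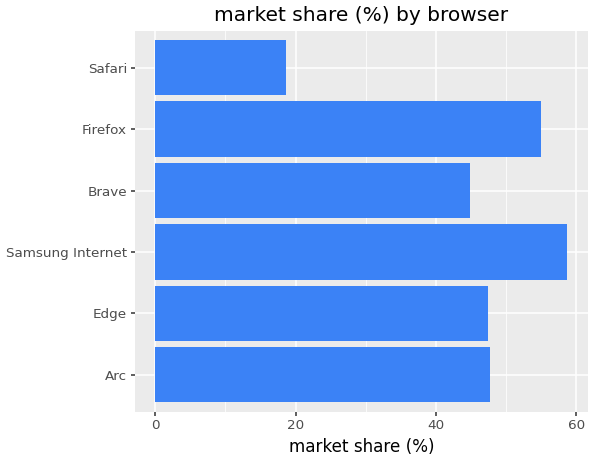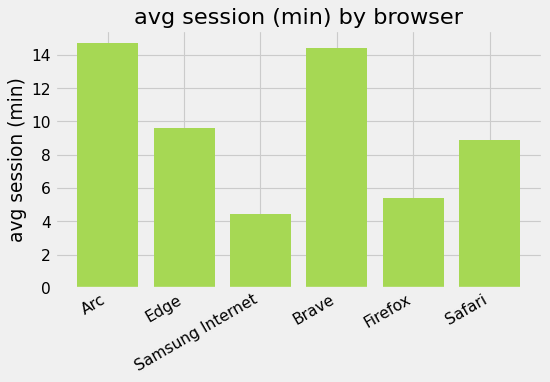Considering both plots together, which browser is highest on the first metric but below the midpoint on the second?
Chart 2 median avg session (min) ≈ 10; below-median browsers: Samsung Internet, Firefox, Safari. Among those, Samsung Internet has the highest market share (%) (≈ 60).

Samsung Internet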